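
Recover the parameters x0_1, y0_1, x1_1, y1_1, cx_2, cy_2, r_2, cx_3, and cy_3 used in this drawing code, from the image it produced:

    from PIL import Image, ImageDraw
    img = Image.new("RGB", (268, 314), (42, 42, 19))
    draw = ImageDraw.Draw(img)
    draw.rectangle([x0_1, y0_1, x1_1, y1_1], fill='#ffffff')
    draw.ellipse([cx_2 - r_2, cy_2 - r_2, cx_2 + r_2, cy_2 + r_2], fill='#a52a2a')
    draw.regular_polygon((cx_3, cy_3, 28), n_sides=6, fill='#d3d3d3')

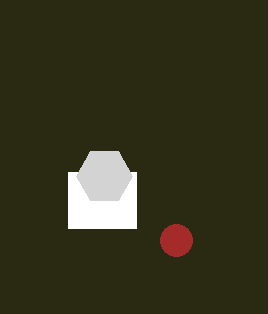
x0_1 = 68; y0_1 = 172; x1_1 = 136; y1_1 = 228; cx_2 = 176; cy_2 = 240; r_2 = 16; cx_3 = 104; cy_3 = 176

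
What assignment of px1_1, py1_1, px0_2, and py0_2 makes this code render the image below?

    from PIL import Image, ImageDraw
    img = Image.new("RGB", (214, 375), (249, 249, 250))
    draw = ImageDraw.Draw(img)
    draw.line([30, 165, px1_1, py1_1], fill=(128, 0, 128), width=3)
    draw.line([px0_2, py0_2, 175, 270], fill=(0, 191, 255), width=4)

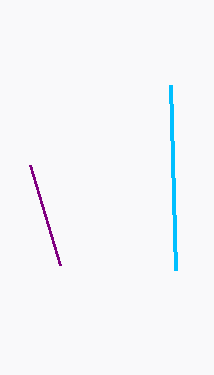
px1_1 = 60
py1_1 = 265
px0_2 = 170
py0_2 = 85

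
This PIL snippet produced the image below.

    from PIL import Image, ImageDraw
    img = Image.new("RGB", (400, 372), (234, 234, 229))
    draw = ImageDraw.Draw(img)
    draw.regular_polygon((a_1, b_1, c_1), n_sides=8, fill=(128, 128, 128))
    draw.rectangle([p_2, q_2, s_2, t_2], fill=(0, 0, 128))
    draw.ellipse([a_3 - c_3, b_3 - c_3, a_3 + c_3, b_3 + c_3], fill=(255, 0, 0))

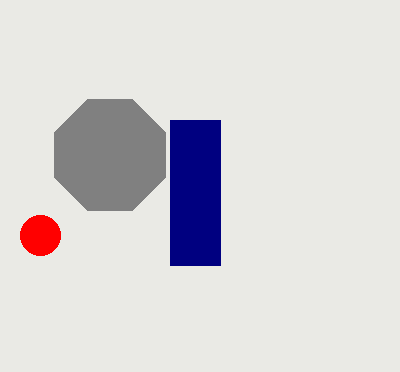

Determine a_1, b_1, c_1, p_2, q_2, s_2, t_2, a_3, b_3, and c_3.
a_1 = 110; b_1 = 155; c_1 = 60; p_2 = 170; q_2 = 120; s_2 = 220; t_2 = 265; a_3 = 40; b_3 = 235; c_3 = 20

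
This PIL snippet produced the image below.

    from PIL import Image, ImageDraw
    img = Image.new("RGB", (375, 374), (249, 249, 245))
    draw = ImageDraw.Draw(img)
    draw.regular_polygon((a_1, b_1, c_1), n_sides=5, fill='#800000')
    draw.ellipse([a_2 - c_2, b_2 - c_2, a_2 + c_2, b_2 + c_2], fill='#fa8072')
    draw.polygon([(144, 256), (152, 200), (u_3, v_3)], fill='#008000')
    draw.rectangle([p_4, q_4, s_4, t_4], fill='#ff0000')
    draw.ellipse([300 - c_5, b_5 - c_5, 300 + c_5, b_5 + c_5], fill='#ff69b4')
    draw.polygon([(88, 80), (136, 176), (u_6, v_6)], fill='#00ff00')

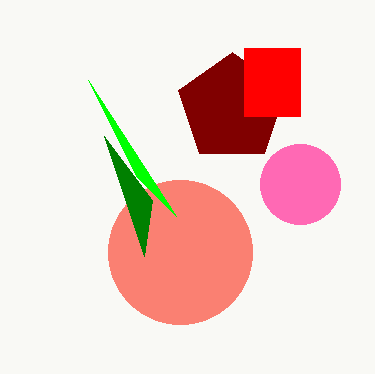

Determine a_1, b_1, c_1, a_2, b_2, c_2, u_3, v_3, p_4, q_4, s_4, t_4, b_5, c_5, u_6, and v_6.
a_1 = 232
b_1 = 108
c_1 = 56
a_2 = 180
b_2 = 252
c_2 = 72
u_3 = 104
v_3 = 136
p_4 = 244
q_4 = 48
s_4 = 300
t_4 = 116
b_5 = 184
c_5 = 40
u_6 = 176
v_6 = 216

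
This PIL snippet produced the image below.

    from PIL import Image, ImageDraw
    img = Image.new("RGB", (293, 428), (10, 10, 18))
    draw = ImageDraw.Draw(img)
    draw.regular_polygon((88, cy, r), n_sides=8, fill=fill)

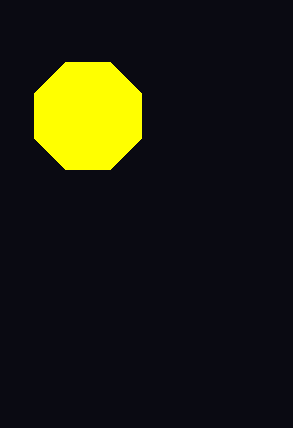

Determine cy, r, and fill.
cy = 116
r = 58
fill = 'yellow'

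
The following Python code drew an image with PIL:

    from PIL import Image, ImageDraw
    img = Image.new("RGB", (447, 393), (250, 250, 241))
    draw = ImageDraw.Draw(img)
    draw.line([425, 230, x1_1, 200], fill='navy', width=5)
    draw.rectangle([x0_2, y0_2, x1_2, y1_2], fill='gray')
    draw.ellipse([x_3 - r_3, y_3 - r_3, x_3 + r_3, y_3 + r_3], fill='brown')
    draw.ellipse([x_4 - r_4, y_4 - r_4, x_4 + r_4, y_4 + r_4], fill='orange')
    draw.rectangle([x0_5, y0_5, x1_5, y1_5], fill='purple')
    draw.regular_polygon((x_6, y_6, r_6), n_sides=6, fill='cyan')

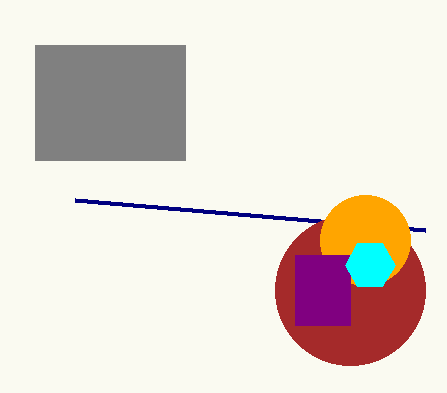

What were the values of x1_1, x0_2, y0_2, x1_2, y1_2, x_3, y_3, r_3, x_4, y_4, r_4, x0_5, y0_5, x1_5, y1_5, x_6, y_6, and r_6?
x1_1 = 75
x0_2 = 35
y0_2 = 45
x1_2 = 185
y1_2 = 160
x_3 = 350
y_3 = 290
r_3 = 75
x_4 = 365
y_4 = 240
r_4 = 45
x0_5 = 295
y0_5 = 255
x1_5 = 350
y1_5 = 325
x_6 = 370
y_6 = 265
r_6 = 25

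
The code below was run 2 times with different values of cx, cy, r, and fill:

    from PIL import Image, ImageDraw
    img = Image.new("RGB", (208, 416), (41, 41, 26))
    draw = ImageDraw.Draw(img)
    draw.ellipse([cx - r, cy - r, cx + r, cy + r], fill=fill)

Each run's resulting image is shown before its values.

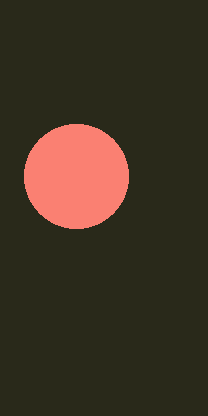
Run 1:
cx = 76, cy = 176, r = 52, fill = 'salmon'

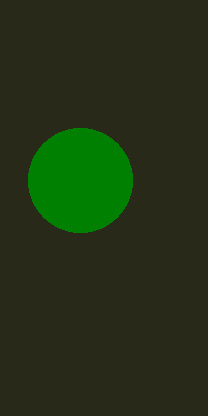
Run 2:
cx = 80
cy = 180
r = 52
fill = 'green'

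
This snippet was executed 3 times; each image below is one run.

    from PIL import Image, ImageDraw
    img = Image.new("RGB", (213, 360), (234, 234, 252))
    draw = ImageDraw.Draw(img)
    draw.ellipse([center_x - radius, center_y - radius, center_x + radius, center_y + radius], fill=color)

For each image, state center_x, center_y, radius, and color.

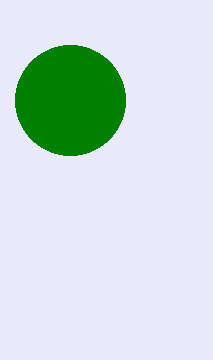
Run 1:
center_x = 70
center_y = 100
radius = 55
color = 'green'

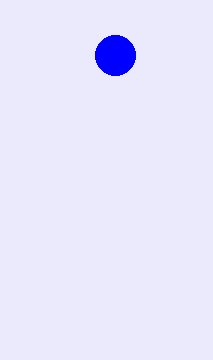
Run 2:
center_x = 115; center_y = 55; radius = 20; color = 'blue'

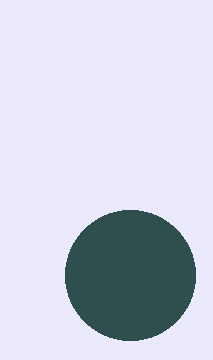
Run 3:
center_x = 130
center_y = 275
radius = 65
color = 'darkslategray'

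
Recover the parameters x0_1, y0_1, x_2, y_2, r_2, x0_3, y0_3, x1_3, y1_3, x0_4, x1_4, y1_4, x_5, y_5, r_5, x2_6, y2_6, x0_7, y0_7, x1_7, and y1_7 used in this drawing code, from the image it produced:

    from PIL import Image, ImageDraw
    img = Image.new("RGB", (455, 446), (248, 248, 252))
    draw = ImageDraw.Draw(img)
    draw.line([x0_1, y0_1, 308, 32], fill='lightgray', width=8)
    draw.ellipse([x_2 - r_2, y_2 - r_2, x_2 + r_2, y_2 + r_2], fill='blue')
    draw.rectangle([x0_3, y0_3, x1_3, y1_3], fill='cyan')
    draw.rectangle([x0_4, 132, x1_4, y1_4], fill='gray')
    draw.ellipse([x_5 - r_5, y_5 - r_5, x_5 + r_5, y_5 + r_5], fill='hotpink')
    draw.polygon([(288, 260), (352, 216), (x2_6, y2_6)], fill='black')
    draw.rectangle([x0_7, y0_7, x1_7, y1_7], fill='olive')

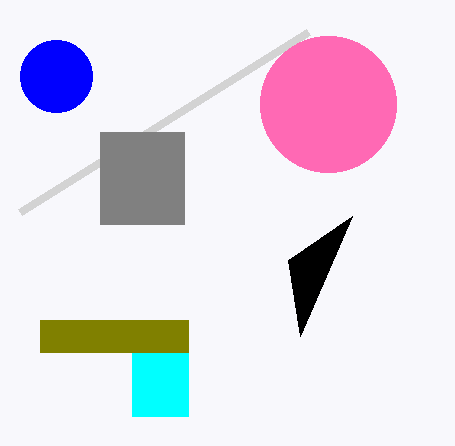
x0_1 = 20; y0_1 = 212; x_2 = 56; y_2 = 76; r_2 = 36; x0_3 = 132; y0_3 = 320; x1_3 = 188; y1_3 = 416; x0_4 = 100; x1_4 = 184; y1_4 = 224; x_5 = 328; y_5 = 104; r_5 = 68; x2_6 = 300; y2_6 = 336; x0_7 = 40; y0_7 = 320; x1_7 = 188; y1_7 = 352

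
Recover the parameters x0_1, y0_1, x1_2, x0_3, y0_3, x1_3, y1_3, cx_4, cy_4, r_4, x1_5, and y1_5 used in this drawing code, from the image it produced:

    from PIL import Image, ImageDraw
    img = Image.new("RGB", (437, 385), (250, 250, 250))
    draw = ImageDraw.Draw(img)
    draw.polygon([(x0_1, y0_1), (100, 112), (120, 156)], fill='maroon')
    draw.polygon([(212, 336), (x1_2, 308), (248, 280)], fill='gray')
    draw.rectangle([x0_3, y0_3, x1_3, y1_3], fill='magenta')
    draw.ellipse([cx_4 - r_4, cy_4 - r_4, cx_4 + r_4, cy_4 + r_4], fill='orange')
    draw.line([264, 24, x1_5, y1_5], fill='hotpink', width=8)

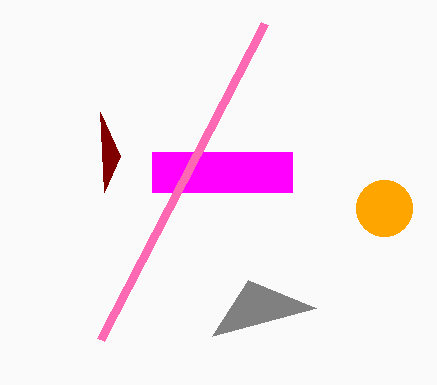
x0_1 = 104, y0_1 = 192, x1_2 = 316, x0_3 = 152, y0_3 = 152, x1_3 = 292, y1_3 = 192, cx_4 = 384, cy_4 = 208, r_4 = 28, x1_5 = 100, y1_5 = 340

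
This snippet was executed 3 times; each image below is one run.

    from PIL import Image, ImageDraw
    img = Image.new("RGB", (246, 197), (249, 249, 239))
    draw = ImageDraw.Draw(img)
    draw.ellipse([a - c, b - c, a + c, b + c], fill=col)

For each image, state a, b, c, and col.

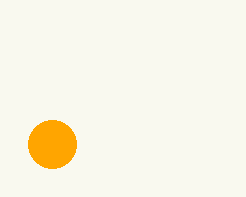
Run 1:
a = 52; b = 144; c = 24; col = 'orange'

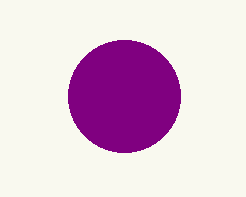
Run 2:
a = 124; b = 96; c = 56; col = 'purple'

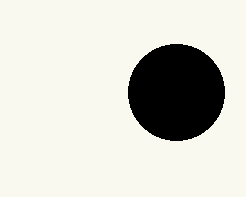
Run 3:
a = 176; b = 92; c = 48; col = 'black'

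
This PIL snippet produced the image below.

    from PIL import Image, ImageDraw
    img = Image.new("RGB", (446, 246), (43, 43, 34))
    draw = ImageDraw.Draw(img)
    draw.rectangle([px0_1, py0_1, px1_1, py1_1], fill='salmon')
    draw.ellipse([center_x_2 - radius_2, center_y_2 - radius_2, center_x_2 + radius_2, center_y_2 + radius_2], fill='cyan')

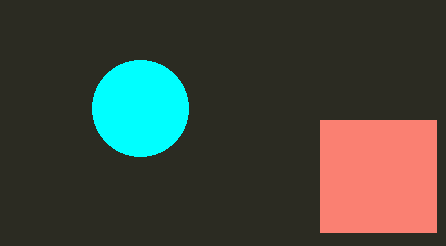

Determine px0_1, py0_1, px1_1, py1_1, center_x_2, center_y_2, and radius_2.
px0_1 = 320; py0_1 = 120; px1_1 = 436; py1_1 = 232; center_x_2 = 140; center_y_2 = 108; radius_2 = 48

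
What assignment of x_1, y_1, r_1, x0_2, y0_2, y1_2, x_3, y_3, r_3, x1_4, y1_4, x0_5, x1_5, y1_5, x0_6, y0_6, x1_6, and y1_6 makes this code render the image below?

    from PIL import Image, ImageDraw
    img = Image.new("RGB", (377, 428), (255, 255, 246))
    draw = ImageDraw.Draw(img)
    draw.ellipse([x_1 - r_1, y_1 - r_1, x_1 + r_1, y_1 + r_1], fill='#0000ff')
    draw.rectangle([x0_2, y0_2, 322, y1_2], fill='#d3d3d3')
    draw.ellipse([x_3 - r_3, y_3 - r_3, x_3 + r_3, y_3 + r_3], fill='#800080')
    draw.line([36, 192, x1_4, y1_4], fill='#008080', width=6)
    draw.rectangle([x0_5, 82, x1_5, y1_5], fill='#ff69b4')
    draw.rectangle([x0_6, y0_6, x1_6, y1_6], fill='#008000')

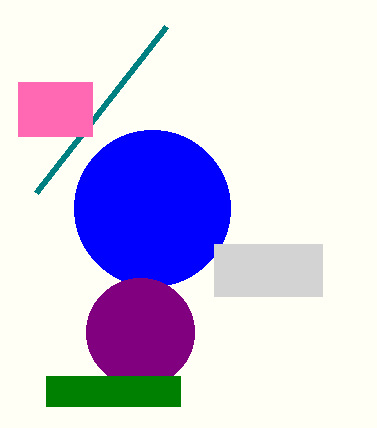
x_1 = 152
y_1 = 208
r_1 = 78
x0_2 = 214
y0_2 = 244
y1_2 = 296
x_3 = 140
y_3 = 332
r_3 = 54
x1_4 = 166
y1_4 = 26
x0_5 = 18
x1_5 = 92
y1_5 = 136
x0_6 = 46
y0_6 = 376
x1_6 = 180
y1_6 = 406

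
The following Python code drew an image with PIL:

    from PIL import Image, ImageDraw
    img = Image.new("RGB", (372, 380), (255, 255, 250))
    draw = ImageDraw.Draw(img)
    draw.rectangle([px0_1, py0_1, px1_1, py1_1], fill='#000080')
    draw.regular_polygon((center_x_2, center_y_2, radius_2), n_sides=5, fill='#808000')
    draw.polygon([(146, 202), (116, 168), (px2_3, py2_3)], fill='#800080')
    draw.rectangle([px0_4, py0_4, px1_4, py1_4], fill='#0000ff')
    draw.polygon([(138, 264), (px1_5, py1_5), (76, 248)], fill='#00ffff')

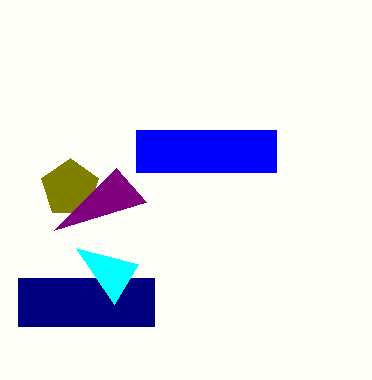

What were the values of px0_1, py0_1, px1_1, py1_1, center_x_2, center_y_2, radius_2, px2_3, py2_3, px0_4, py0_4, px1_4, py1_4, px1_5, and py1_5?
px0_1 = 18
py0_1 = 278
px1_1 = 154
py1_1 = 326
center_x_2 = 70
center_y_2 = 188
radius_2 = 30
px2_3 = 54
py2_3 = 230
px0_4 = 136
py0_4 = 130
px1_4 = 276
py1_4 = 172
px1_5 = 114
py1_5 = 304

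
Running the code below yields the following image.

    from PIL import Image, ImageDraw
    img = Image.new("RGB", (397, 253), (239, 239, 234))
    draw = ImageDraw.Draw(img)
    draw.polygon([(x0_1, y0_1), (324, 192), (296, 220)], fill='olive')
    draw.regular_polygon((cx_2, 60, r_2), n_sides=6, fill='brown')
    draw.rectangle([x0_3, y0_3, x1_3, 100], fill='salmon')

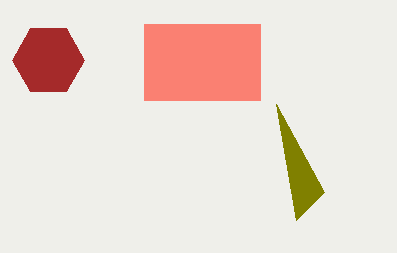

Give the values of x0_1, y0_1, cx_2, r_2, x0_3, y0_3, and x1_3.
x0_1 = 276, y0_1 = 104, cx_2 = 48, r_2 = 36, x0_3 = 144, y0_3 = 24, x1_3 = 260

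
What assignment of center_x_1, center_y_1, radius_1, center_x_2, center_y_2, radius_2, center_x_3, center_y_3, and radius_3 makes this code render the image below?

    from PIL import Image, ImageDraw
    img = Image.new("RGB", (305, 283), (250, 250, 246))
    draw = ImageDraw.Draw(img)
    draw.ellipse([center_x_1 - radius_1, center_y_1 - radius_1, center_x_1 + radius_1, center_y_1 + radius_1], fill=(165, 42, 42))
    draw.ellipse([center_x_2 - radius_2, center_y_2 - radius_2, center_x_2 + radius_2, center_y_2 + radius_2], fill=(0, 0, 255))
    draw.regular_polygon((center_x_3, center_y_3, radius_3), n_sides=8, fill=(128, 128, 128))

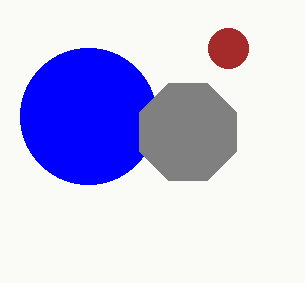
center_x_1 = 228; center_y_1 = 48; radius_1 = 20; center_x_2 = 88; center_y_2 = 116; radius_2 = 68; center_x_3 = 188; center_y_3 = 132; radius_3 = 52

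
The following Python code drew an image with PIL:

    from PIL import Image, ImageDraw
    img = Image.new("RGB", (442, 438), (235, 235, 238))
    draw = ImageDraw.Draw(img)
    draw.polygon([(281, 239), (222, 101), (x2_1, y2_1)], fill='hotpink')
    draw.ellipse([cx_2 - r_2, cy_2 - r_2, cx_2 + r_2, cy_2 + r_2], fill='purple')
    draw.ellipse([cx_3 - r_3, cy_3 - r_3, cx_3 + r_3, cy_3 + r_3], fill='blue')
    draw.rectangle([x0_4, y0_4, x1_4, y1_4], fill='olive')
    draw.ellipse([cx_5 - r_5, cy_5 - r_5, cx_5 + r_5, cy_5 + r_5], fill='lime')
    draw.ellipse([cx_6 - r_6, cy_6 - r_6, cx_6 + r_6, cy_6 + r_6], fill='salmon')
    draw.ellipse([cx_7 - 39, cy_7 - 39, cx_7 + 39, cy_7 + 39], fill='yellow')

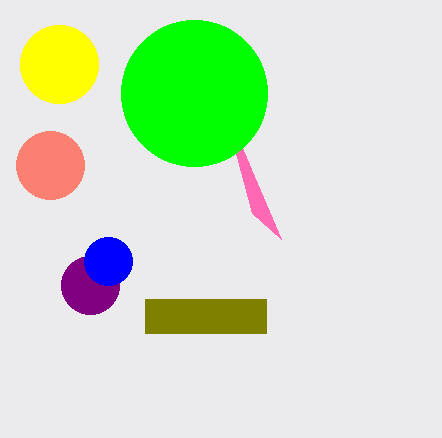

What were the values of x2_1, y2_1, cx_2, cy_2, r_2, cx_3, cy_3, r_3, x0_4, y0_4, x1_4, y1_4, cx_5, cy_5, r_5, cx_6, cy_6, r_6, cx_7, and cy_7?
x2_1 = 252; y2_1 = 213; cx_2 = 90; cy_2 = 285; r_2 = 29; cx_3 = 108; cy_3 = 261; r_3 = 24; x0_4 = 145; y0_4 = 299; x1_4 = 266; y1_4 = 333; cx_5 = 194; cy_5 = 93; r_5 = 73; cx_6 = 50; cy_6 = 165; r_6 = 34; cx_7 = 59; cy_7 = 64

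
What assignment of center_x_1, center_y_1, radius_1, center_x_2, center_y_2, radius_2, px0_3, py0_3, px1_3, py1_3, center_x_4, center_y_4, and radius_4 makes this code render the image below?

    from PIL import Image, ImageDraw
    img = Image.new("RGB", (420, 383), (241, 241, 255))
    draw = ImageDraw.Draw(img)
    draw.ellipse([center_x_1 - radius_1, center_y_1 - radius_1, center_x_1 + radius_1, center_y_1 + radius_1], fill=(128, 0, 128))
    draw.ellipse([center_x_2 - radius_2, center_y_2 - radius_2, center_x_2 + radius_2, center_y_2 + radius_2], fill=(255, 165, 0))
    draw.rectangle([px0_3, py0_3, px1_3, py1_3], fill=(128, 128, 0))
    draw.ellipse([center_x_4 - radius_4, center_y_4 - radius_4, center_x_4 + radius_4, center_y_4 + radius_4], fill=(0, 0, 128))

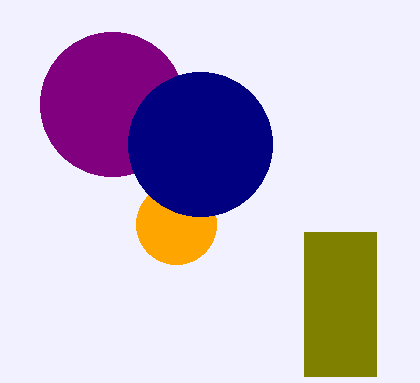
center_x_1 = 112, center_y_1 = 104, radius_1 = 72, center_x_2 = 176, center_y_2 = 224, radius_2 = 40, px0_3 = 304, py0_3 = 232, px1_3 = 376, py1_3 = 376, center_x_4 = 200, center_y_4 = 144, radius_4 = 72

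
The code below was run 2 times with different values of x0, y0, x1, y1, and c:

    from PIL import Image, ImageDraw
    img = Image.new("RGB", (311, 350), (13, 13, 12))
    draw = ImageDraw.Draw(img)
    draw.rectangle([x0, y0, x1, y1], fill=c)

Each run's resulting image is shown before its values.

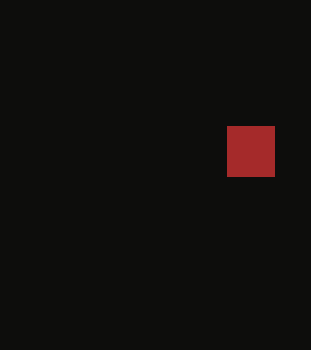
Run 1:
x0 = 227; y0 = 126; x1 = 274; y1 = 176; c = 'brown'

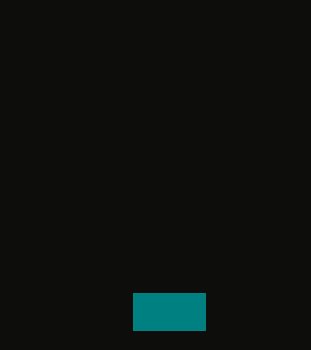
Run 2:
x0 = 133; y0 = 293; x1 = 205; y1 = 330; c = 'teal'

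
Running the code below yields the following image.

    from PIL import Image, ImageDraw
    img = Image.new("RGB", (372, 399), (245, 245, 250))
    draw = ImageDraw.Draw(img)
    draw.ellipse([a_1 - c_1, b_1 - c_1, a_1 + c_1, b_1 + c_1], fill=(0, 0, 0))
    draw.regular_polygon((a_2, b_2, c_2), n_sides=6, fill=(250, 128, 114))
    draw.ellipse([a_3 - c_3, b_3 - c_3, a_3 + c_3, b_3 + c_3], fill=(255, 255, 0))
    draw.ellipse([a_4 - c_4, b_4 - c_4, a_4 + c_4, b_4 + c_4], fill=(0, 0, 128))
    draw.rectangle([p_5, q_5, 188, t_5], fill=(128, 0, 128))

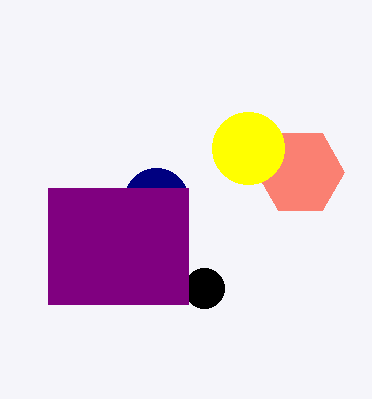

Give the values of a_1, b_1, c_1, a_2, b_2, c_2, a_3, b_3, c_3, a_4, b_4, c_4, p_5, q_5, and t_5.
a_1 = 204; b_1 = 288; c_1 = 20; a_2 = 300; b_2 = 172; c_2 = 44; a_3 = 248; b_3 = 148; c_3 = 36; a_4 = 156; b_4 = 200; c_4 = 32; p_5 = 48; q_5 = 188; t_5 = 304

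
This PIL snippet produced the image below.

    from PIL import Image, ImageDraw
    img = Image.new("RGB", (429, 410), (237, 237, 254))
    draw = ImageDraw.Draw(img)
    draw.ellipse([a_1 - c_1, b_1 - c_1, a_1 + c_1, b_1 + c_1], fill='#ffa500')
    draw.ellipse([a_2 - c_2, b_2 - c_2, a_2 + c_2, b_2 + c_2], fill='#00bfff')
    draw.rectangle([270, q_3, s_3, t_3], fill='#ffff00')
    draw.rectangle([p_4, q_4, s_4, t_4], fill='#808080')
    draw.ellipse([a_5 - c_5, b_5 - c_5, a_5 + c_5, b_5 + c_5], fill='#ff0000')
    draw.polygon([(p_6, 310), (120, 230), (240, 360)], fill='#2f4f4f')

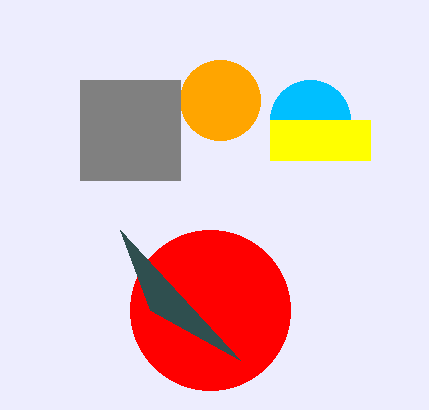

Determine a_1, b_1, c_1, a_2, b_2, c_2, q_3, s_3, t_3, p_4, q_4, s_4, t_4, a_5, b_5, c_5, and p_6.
a_1 = 220, b_1 = 100, c_1 = 40, a_2 = 310, b_2 = 120, c_2 = 40, q_3 = 120, s_3 = 370, t_3 = 160, p_4 = 80, q_4 = 80, s_4 = 180, t_4 = 180, a_5 = 210, b_5 = 310, c_5 = 80, p_6 = 150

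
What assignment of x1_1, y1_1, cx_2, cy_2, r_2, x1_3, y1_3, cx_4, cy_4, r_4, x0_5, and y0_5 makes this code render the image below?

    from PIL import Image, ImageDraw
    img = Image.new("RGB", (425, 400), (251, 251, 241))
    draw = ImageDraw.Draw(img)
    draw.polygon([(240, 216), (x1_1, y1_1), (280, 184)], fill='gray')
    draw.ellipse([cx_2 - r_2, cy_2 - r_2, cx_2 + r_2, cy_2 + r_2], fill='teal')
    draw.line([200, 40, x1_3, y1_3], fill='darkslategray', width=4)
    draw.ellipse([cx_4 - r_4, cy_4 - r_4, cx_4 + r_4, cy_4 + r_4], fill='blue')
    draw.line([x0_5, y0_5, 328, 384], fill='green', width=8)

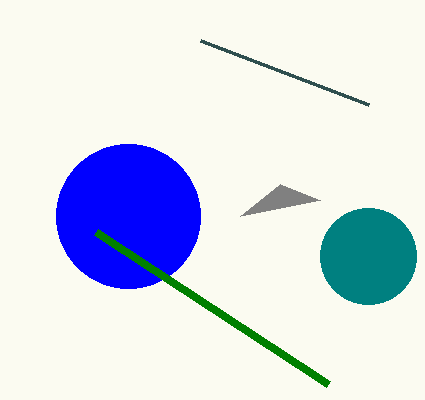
x1_1 = 320
y1_1 = 200
cx_2 = 368
cy_2 = 256
r_2 = 48
x1_3 = 368
y1_3 = 104
cx_4 = 128
cy_4 = 216
r_4 = 72
x0_5 = 96
y0_5 = 232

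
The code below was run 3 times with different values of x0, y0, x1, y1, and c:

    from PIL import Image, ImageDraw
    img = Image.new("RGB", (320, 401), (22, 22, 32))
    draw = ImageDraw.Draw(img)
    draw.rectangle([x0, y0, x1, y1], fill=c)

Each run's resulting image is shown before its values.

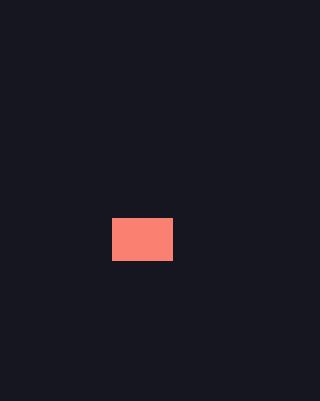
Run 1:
x0 = 112; y0 = 218; x1 = 172; y1 = 260; c = 'salmon'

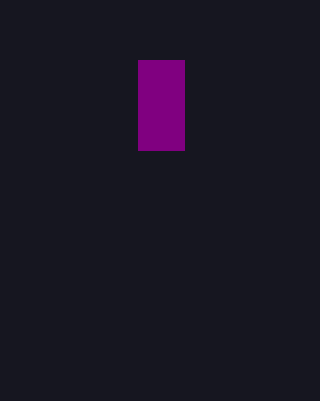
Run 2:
x0 = 138; y0 = 60; x1 = 184; y1 = 150; c = 'purple'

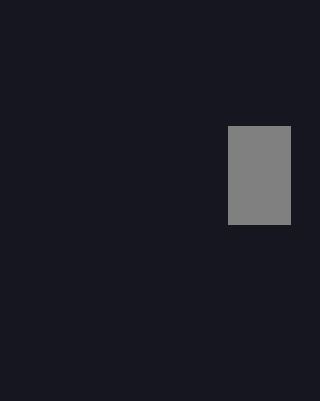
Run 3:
x0 = 228; y0 = 126; x1 = 290; y1 = 224; c = 'gray'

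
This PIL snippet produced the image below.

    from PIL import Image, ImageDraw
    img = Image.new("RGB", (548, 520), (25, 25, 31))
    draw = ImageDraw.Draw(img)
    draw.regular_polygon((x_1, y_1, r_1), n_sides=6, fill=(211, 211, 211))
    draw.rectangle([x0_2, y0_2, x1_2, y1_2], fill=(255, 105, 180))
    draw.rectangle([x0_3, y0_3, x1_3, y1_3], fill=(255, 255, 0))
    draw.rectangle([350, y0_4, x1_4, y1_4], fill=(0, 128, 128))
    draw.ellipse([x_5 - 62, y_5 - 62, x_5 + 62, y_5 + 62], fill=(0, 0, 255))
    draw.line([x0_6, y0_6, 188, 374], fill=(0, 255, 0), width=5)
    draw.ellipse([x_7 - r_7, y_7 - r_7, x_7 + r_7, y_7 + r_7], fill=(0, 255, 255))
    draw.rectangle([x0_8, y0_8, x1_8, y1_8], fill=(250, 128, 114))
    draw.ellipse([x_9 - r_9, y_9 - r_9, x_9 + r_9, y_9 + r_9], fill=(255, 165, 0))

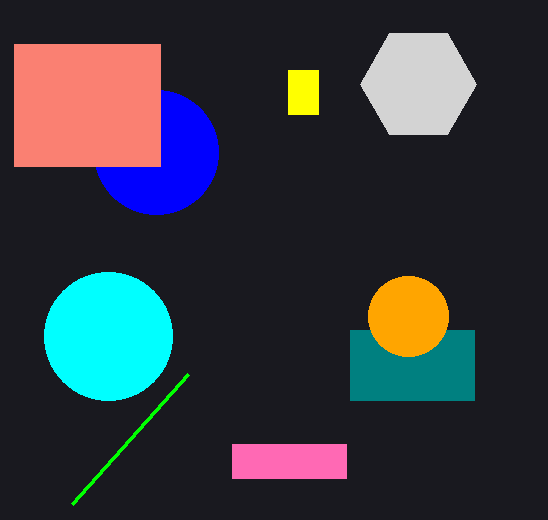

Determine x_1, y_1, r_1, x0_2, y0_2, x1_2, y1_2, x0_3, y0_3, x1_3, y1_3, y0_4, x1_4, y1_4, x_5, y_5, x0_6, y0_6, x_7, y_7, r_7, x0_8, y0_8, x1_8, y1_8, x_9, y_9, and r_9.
x_1 = 418, y_1 = 84, r_1 = 58, x0_2 = 232, y0_2 = 444, x1_2 = 346, y1_2 = 478, x0_3 = 288, y0_3 = 70, x1_3 = 318, y1_3 = 114, y0_4 = 330, x1_4 = 474, y1_4 = 400, x_5 = 156, y_5 = 152, x0_6 = 72, y0_6 = 504, x_7 = 108, y_7 = 336, r_7 = 64, x0_8 = 14, y0_8 = 44, x1_8 = 160, y1_8 = 166, x_9 = 408, y_9 = 316, r_9 = 40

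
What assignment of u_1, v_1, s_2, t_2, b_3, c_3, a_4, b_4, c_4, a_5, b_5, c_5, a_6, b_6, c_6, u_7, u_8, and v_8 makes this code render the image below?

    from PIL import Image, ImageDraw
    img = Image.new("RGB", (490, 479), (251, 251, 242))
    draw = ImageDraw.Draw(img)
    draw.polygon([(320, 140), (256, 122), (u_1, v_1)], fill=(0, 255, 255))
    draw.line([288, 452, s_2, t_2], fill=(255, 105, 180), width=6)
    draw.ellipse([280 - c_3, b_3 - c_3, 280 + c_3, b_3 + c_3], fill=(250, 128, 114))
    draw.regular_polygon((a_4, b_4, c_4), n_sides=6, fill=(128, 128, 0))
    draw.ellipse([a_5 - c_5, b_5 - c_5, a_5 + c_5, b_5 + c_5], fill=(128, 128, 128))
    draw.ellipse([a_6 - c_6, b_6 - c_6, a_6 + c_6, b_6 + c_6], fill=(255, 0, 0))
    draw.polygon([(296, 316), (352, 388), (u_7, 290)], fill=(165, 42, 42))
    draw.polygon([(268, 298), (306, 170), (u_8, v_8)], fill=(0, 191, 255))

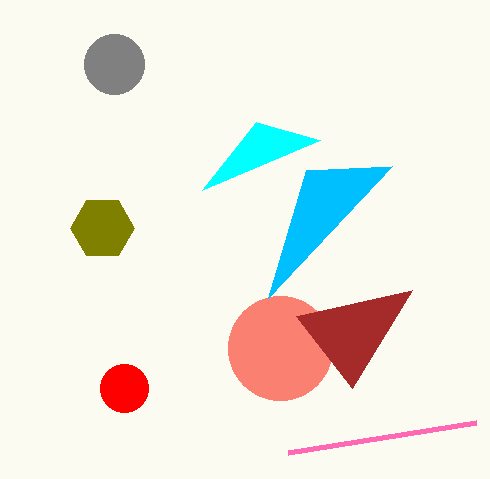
u_1 = 202; v_1 = 190; s_2 = 476; t_2 = 422; b_3 = 348; c_3 = 52; a_4 = 102; b_4 = 228; c_4 = 32; a_5 = 114; b_5 = 64; c_5 = 30; a_6 = 124; b_6 = 388; c_6 = 24; u_7 = 412; u_8 = 392; v_8 = 166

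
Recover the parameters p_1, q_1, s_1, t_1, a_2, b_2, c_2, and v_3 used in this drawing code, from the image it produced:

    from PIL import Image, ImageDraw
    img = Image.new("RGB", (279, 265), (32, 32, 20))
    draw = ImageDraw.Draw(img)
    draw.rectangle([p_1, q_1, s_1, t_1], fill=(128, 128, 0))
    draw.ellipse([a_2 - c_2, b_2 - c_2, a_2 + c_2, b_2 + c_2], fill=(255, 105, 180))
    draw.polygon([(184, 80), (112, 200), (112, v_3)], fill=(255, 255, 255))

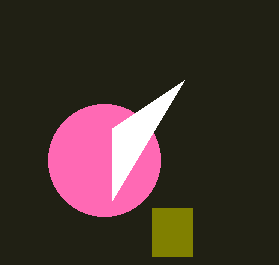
p_1 = 152
q_1 = 208
s_1 = 192
t_1 = 256
a_2 = 104
b_2 = 160
c_2 = 56
v_3 = 128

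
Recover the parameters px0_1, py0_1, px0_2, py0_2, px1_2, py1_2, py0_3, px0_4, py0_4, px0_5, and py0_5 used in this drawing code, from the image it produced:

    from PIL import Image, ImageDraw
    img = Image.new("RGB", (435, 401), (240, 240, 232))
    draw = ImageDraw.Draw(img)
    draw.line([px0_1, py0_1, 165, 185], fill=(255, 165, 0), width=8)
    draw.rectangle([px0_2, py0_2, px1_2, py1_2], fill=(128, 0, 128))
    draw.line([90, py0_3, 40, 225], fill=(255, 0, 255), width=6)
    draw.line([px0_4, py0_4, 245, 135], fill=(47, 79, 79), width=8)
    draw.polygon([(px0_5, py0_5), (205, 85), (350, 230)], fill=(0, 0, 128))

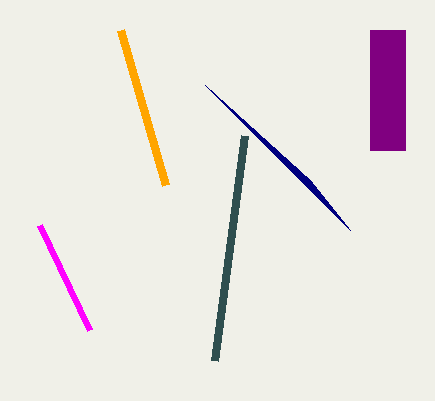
px0_1 = 120
py0_1 = 30
px0_2 = 370
py0_2 = 30
px1_2 = 405
py1_2 = 150
py0_3 = 330
px0_4 = 215
py0_4 = 360
px0_5 = 310
py0_5 = 180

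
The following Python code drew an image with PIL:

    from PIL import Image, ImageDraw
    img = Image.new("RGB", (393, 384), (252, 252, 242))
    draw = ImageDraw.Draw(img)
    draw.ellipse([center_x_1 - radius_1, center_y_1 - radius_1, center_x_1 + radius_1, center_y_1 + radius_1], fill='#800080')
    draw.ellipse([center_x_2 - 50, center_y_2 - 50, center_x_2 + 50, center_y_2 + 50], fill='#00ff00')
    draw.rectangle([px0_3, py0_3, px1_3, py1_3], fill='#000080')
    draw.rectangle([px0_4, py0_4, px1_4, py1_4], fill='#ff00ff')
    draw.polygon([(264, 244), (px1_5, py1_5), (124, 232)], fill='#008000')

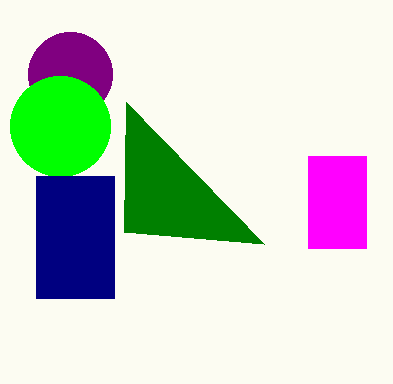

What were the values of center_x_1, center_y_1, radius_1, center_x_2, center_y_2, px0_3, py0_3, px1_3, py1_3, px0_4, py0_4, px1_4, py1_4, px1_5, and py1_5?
center_x_1 = 70
center_y_1 = 74
radius_1 = 42
center_x_2 = 60
center_y_2 = 126
px0_3 = 36
py0_3 = 176
px1_3 = 114
py1_3 = 298
px0_4 = 308
py0_4 = 156
px1_4 = 366
py1_4 = 248
px1_5 = 126
py1_5 = 102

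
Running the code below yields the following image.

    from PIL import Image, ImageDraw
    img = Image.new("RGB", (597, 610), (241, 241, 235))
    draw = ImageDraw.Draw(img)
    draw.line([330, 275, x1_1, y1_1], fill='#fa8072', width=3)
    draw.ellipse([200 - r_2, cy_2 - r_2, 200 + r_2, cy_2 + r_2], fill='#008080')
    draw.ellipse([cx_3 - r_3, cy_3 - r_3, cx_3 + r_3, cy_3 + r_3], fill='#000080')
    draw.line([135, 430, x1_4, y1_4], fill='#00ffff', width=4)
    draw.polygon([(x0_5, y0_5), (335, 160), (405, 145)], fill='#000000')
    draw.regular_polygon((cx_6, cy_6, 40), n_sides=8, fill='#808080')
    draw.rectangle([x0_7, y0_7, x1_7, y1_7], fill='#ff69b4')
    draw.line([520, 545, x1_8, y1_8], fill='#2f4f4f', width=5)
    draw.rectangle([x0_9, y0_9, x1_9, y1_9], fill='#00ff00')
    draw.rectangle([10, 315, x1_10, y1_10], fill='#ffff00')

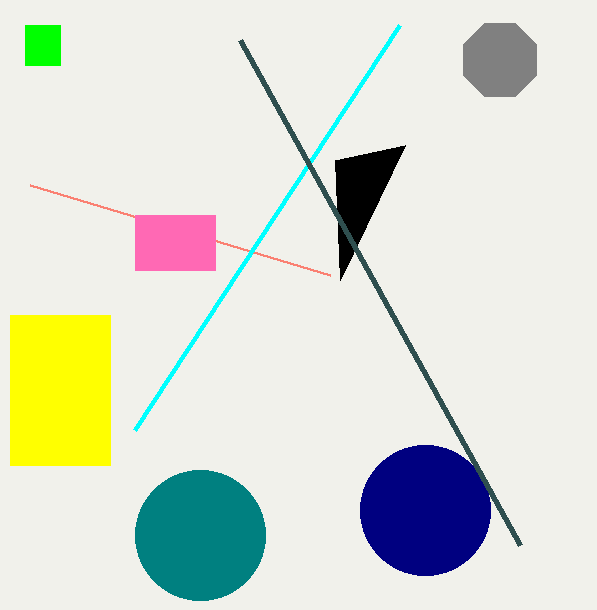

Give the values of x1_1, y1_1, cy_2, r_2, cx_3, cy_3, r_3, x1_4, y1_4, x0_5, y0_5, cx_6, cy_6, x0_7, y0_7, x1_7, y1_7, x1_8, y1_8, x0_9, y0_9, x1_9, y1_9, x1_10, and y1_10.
x1_1 = 30, y1_1 = 185, cy_2 = 535, r_2 = 65, cx_3 = 425, cy_3 = 510, r_3 = 65, x1_4 = 400, y1_4 = 25, x0_5 = 340, y0_5 = 280, cx_6 = 500, cy_6 = 60, x0_7 = 135, y0_7 = 215, x1_7 = 215, y1_7 = 270, x1_8 = 240, y1_8 = 40, x0_9 = 25, y0_9 = 25, x1_9 = 60, y1_9 = 65, x1_10 = 110, y1_10 = 465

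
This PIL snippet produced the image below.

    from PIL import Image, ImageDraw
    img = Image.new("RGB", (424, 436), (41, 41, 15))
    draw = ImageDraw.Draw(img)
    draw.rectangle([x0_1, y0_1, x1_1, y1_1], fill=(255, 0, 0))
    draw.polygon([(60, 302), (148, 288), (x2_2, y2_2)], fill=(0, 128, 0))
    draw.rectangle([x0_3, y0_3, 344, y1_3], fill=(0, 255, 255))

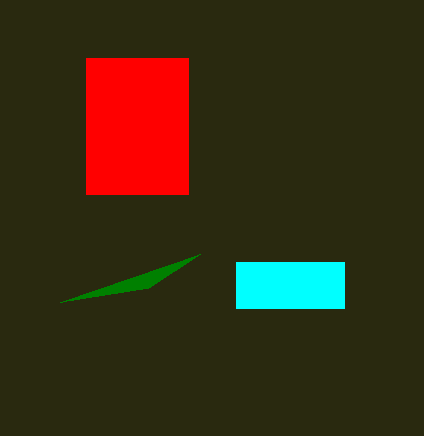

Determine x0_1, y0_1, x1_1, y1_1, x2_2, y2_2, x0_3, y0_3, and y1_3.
x0_1 = 86; y0_1 = 58; x1_1 = 188; y1_1 = 194; x2_2 = 200; y2_2 = 254; x0_3 = 236; y0_3 = 262; y1_3 = 308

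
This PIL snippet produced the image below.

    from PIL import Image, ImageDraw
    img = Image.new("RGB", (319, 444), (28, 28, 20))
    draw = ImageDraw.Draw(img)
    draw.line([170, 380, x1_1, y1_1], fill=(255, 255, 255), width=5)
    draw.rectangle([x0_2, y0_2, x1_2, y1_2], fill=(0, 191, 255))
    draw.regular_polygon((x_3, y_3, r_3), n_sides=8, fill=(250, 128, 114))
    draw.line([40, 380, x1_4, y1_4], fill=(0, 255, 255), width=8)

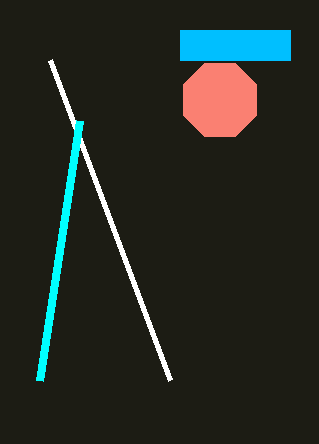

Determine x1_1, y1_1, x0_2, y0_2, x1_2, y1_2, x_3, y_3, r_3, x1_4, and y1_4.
x1_1 = 50, y1_1 = 60, x0_2 = 180, y0_2 = 30, x1_2 = 290, y1_2 = 60, x_3 = 220, y_3 = 100, r_3 = 40, x1_4 = 80, y1_4 = 120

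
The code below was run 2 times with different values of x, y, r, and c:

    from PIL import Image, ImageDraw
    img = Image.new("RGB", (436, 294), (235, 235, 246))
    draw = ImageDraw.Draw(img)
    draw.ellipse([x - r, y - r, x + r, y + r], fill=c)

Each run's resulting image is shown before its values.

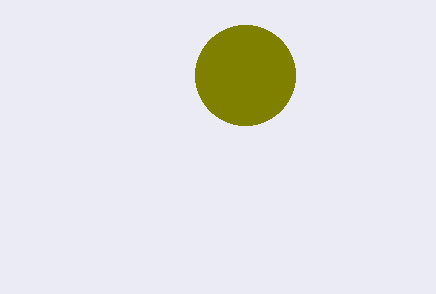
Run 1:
x = 245, y = 75, r = 50, c = 'olive'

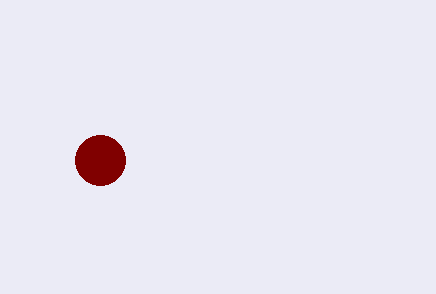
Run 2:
x = 100
y = 160
r = 25
c = 'maroon'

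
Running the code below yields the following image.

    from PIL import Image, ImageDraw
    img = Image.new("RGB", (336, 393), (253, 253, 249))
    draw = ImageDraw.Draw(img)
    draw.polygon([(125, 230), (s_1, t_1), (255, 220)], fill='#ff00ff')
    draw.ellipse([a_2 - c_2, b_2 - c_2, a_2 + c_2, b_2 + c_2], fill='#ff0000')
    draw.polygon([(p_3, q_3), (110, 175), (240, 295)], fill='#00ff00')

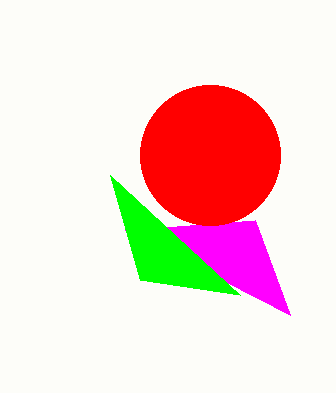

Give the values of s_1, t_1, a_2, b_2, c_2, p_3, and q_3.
s_1 = 290; t_1 = 315; a_2 = 210; b_2 = 155; c_2 = 70; p_3 = 140; q_3 = 280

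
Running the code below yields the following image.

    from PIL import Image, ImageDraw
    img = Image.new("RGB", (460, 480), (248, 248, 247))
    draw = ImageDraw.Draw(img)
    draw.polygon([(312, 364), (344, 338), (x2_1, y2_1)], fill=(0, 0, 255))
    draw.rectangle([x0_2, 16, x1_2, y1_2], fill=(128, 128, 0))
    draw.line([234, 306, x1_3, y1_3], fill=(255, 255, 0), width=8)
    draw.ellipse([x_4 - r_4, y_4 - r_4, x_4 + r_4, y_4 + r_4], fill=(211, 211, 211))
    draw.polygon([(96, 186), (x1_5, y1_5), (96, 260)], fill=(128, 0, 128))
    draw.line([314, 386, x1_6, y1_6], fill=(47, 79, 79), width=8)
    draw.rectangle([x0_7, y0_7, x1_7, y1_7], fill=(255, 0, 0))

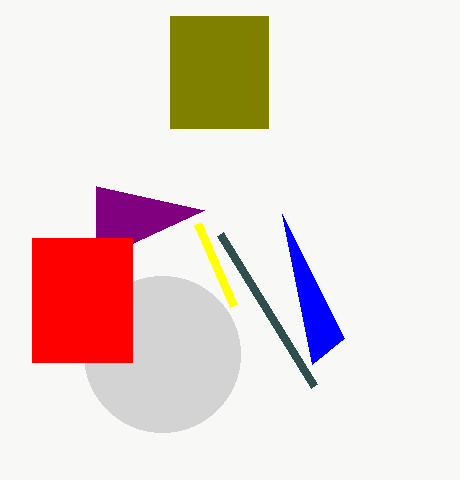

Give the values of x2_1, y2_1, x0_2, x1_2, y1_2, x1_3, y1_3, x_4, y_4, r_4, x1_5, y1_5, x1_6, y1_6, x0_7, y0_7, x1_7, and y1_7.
x2_1 = 282; y2_1 = 214; x0_2 = 170; x1_2 = 268; y1_2 = 128; x1_3 = 198; y1_3 = 224; x_4 = 162; y_4 = 354; r_4 = 78; x1_5 = 204; y1_5 = 210; x1_6 = 220; y1_6 = 234; x0_7 = 32; y0_7 = 238; x1_7 = 132; y1_7 = 362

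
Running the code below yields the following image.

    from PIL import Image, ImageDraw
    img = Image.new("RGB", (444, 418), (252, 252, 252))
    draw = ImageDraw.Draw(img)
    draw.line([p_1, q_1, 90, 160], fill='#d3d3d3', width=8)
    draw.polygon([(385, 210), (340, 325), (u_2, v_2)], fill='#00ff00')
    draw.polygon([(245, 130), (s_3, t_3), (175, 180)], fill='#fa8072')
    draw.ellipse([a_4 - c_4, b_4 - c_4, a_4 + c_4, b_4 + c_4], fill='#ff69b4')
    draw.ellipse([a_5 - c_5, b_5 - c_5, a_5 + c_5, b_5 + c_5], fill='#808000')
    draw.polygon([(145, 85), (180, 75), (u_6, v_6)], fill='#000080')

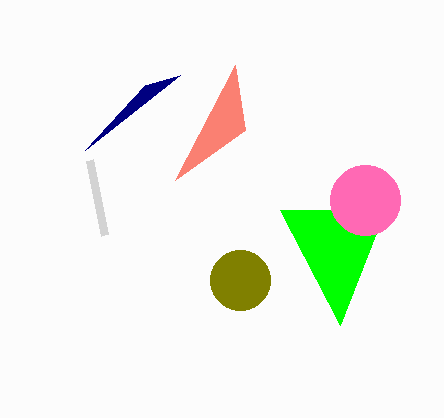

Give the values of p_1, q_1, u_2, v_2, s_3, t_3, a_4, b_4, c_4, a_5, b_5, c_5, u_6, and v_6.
p_1 = 105, q_1 = 235, u_2 = 280, v_2 = 210, s_3 = 235, t_3 = 65, a_4 = 365, b_4 = 200, c_4 = 35, a_5 = 240, b_5 = 280, c_5 = 30, u_6 = 85, v_6 = 150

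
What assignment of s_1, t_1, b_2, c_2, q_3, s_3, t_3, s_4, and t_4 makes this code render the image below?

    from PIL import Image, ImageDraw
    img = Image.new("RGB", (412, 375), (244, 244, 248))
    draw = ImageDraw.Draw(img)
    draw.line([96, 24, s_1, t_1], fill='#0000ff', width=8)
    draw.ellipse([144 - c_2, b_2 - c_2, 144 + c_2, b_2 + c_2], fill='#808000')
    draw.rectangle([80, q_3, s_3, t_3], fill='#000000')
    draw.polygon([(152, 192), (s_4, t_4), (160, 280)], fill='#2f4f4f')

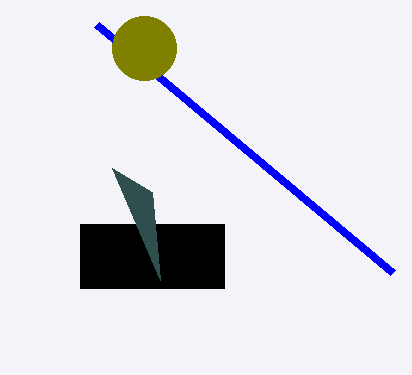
s_1 = 392
t_1 = 272
b_2 = 48
c_2 = 32
q_3 = 224
s_3 = 224
t_3 = 288
s_4 = 112
t_4 = 168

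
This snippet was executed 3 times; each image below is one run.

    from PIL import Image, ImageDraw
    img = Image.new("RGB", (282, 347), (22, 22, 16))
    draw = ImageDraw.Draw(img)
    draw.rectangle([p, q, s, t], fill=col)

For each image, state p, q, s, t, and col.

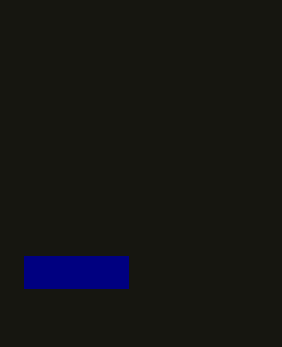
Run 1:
p = 24
q = 256
s = 128
t = 288
col = 'navy'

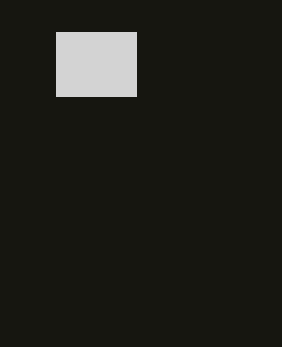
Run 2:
p = 56, q = 32, s = 136, t = 96, col = 'lightgray'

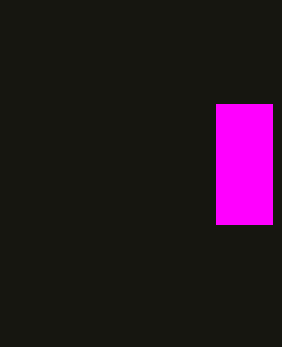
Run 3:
p = 216, q = 104, s = 272, t = 224, col = 'magenta'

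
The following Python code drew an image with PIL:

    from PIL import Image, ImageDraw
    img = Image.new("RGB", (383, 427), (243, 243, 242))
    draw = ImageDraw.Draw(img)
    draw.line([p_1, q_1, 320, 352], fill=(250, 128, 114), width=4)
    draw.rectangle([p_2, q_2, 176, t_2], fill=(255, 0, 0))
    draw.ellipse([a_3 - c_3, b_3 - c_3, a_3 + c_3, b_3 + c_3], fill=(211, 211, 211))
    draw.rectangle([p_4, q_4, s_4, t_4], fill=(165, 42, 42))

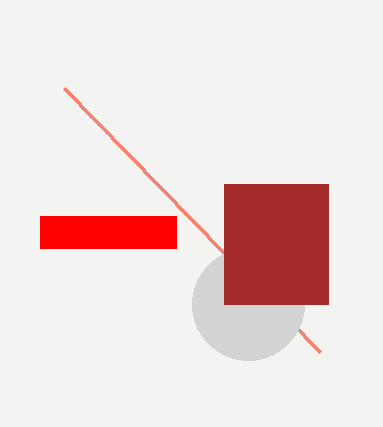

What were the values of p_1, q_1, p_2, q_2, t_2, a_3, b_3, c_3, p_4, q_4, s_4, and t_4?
p_1 = 64; q_1 = 88; p_2 = 40; q_2 = 216; t_2 = 248; a_3 = 248; b_3 = 304; c_3 = 56; p_4 = 224; q_4 = 184; s_4 = 328; t_4 = 304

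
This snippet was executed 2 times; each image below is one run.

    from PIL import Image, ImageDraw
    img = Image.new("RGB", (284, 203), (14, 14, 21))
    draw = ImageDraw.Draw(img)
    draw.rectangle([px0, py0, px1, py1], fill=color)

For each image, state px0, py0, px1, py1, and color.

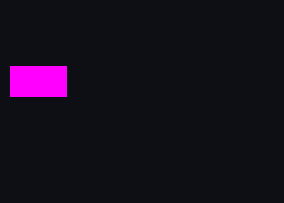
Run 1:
px0 = 10
py0 = 66
px1 = 66
py1 = 96
color = 'magenta'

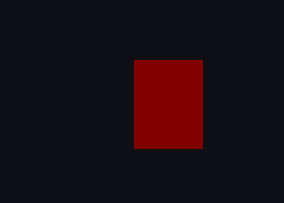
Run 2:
px0 = 134, py0 = 60, px1 = 202, py1 = 148, color = 'maroon'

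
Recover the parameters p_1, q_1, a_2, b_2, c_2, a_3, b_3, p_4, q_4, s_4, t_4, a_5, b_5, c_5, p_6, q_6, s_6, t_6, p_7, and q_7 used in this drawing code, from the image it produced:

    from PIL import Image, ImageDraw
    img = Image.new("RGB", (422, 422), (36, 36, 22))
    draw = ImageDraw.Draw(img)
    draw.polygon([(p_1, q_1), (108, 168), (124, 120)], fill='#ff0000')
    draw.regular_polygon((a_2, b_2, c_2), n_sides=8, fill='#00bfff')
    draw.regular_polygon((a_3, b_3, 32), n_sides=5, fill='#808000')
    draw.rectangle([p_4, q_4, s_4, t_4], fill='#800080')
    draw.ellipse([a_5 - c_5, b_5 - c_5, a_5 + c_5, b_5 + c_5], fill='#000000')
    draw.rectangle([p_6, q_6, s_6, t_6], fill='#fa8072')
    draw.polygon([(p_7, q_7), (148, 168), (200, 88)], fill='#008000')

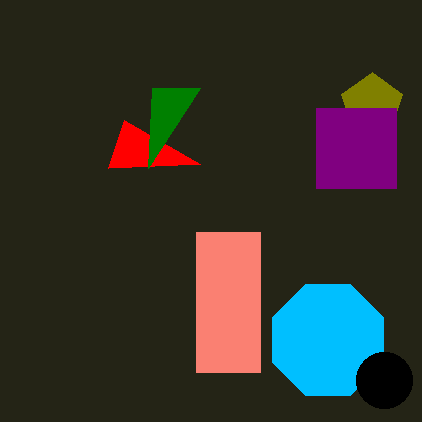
p_1 = 200, q_1 = 164, a_2 = 328, b_2 = 340, c_2 = 60, a_3 = 372, b_3 = 104, p_4 = 316, q_4 = 108, s_4 = 396, t_4 = 188, a_5 = 384, b_5 = 380, c_5 = 28, p_6 = 196, q_6 = 232, s_6 = 260, t_6 = 372, p_7 = 152, q_7 = 88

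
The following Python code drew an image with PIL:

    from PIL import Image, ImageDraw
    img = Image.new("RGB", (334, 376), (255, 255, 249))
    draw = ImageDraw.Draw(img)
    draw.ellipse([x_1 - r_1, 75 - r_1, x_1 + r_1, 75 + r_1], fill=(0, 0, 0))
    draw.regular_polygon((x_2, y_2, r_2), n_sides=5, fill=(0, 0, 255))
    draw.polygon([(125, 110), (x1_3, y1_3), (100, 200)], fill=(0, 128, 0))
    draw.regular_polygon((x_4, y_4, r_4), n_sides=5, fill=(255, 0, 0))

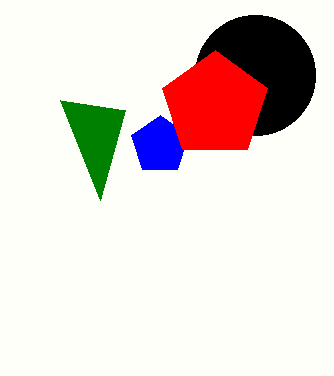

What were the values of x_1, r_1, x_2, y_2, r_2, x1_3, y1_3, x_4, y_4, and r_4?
x_1 = 255
r_1 = 60
x_2 = 160
y_2 = 145
r_2 = 30
x1_3 = 60
y1_3 = 100
x_4 = 215
y_4 = 105
r_4 = 55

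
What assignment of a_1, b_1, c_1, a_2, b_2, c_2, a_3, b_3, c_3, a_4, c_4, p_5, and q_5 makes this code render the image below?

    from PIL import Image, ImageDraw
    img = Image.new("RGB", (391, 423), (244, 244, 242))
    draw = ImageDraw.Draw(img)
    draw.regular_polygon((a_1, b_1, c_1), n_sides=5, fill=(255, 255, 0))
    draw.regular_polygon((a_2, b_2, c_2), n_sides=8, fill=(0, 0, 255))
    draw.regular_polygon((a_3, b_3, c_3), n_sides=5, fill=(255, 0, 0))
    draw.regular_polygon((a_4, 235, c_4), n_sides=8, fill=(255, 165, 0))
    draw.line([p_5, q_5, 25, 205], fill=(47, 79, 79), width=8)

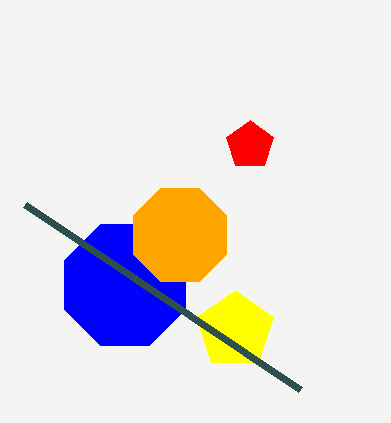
a_1 = 235
b_1 = 330
c_1 = 40
a_2 = 125
b_2 = 285
c_2 = 65
a_3 = 250
b_3 = 145
c_3 = 25
a_4 = 180
c_4 = 50
p_5 = 300
q_5 = 390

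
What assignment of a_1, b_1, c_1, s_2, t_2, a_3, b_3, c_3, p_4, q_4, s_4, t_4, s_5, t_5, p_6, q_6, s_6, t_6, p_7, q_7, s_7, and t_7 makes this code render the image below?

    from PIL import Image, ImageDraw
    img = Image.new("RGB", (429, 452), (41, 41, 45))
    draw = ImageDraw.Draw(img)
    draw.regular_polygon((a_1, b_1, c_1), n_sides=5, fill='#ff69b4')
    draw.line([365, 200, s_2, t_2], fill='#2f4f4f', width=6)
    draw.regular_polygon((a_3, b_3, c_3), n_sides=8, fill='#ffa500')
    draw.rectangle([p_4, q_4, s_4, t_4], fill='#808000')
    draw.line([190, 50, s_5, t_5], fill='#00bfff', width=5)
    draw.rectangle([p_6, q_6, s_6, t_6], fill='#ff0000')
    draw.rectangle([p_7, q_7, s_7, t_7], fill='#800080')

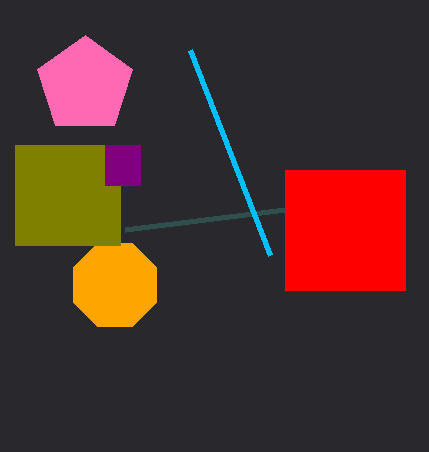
a_1 = 85
b_1 = 85
c_1 = 50
s_2 = 125
t_2 = 230
a_3 = 115
b_3 = 285
c_3 = 45
p_4 = 15
q_4 = 145
s_4 = 120
t_4 = 245
s_5 = 270
t_5 = 255
p_6 = 285
q_6 = 170
s_6 = 405
t_6 = 290
p_7 = 105
q_7 = 145
s_7 = 140
t_7 = 185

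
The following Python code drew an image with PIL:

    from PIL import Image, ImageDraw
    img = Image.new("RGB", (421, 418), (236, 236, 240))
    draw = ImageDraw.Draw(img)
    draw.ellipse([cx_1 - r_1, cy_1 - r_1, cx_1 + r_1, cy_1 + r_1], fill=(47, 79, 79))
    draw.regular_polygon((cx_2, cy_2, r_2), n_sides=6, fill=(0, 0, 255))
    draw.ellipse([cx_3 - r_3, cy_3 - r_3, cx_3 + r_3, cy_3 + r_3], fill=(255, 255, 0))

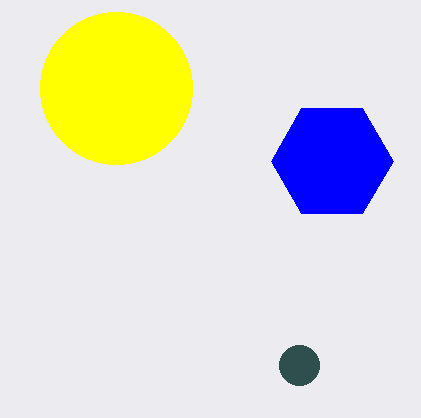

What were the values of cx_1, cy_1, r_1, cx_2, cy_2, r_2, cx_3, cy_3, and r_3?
cx_1 = 299
cy_1 = 365
r_1 = 20
cx_2 = 332
cy_2 = 161
r_2 = 61
cx_3 = 116
cy_3 = 88
r_3 = 76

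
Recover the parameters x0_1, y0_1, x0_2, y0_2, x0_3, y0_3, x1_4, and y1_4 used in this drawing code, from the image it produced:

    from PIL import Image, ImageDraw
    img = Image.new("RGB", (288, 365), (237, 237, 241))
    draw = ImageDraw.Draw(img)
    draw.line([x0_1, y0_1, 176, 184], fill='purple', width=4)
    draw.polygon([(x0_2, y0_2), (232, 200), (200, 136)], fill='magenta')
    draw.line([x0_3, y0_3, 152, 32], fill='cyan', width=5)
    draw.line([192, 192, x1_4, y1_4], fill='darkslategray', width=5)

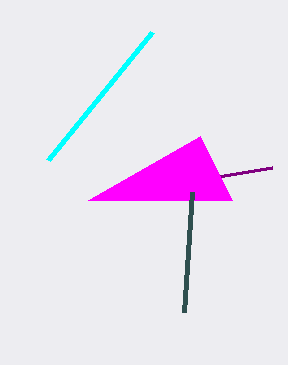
x0_1 = 272
y0_1 = 168
x0_2 = 88
y0_2 = 200
x0_3 = 48
y0_3 = 160
x1_4 = 184
y1_4 = 312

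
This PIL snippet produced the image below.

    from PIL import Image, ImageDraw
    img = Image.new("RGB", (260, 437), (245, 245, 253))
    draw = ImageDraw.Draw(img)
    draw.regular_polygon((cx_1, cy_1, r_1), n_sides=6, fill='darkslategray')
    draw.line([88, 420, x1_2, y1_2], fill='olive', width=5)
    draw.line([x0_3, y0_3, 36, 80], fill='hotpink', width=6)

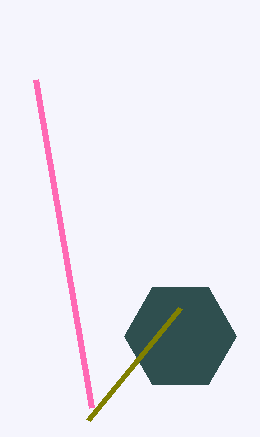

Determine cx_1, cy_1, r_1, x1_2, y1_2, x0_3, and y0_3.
cx_1 = 180, cy_1 = 336, r_1 = 56, x1_2 = 180, y1_2 = 308, x0_3 = 92, y0_3 = 408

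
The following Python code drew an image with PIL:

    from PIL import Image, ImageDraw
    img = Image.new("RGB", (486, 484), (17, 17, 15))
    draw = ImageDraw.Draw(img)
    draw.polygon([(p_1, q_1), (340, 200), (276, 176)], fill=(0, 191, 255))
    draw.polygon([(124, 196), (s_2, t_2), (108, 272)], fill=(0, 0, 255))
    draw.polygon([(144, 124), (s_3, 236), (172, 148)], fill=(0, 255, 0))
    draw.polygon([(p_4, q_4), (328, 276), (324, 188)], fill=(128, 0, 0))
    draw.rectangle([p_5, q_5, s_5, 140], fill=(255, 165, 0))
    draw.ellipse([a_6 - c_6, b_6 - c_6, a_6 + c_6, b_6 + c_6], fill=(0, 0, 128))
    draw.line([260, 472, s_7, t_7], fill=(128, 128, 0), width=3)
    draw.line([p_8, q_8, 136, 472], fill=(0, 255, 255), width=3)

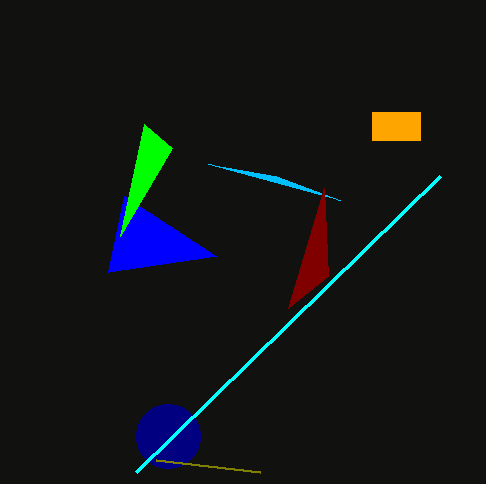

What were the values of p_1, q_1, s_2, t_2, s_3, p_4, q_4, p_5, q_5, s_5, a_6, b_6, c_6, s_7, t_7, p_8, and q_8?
p_1 = 208, q_1 = 164, s_2 = 216, t_2 = 256, s_3 = 120, p_4 = 288, q_4 = 308, p_5 = 372, q_5 = 112, s_5 = 420, a_6 = 168, b_6 = 436, c_6 = 32, s_7 = 156, t_7 = 460, p_8 = 440, q_8 = 176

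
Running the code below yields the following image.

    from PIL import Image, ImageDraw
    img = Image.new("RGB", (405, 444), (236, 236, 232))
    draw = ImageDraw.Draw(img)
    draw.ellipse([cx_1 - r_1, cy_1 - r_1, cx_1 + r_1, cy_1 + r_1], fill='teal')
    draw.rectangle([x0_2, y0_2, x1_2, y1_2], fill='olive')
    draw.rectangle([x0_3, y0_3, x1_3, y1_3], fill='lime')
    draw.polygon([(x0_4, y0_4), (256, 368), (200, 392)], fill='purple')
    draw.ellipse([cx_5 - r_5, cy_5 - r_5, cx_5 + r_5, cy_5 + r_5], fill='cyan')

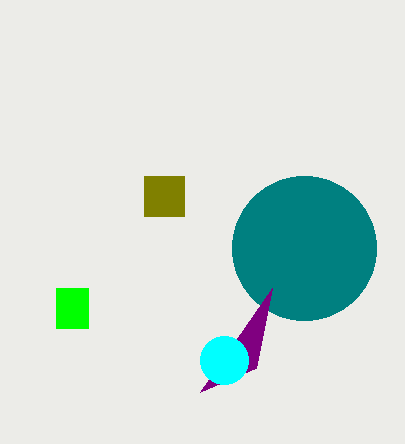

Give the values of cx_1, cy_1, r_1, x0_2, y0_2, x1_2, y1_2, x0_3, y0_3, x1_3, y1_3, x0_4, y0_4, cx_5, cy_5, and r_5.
cx_1 = 304
cy_1 = 248
r_1 = 72
x0_2 = 144
y0_2 = 176
x1_2 = 184
y1_2 = 216
x0_3 = 56
y0_3 = 288
x1_3 = 88
y1_3 = 328
x0_4 = 272
y0_4 = 288
cx_5 = 224
cy_5 = 360
r_5 = 24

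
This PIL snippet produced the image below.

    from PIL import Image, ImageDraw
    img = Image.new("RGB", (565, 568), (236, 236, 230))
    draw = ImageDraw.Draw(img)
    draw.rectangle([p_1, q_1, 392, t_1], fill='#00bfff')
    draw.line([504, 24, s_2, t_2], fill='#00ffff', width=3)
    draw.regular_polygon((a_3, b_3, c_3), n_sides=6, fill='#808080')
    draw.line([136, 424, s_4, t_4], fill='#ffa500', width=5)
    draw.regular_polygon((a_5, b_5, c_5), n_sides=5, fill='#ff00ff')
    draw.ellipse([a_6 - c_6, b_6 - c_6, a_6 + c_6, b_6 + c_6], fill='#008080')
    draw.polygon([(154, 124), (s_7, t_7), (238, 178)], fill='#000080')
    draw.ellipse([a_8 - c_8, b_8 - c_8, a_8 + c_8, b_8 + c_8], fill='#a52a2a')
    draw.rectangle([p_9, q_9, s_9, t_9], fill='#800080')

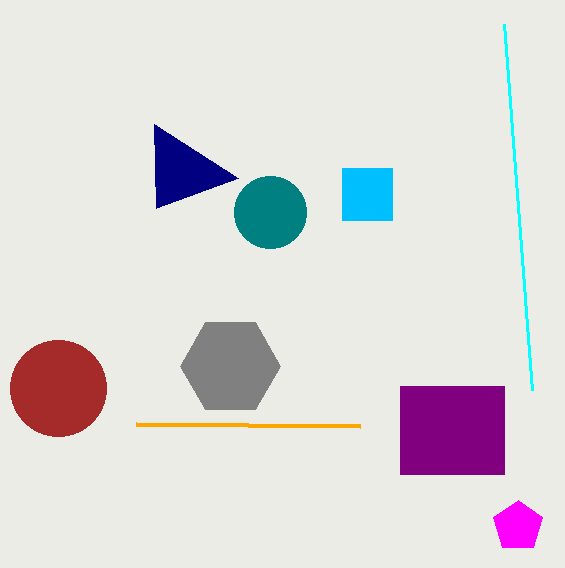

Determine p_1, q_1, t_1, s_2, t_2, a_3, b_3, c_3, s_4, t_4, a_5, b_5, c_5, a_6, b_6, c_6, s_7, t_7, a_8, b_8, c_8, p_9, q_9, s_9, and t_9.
p_1 = 342
q_1 = 168
t_1 = 220
s_2 = 532
t_2 = 390
a_3 = 230
b_3 = 366
c_3 = 50
s_4 = 360
t_4 = 426
a_5 = 518
b_5 = 526
c_5 = 26
a_6 = 270
b_6 = 212
c_6 = 36
s_7 = 156
t_7 = 208
a_8 = 58
b_8 = 388
c_8 = 48
p_9 = 400
q_9 = 386
s_9 = 504
t_9 = 474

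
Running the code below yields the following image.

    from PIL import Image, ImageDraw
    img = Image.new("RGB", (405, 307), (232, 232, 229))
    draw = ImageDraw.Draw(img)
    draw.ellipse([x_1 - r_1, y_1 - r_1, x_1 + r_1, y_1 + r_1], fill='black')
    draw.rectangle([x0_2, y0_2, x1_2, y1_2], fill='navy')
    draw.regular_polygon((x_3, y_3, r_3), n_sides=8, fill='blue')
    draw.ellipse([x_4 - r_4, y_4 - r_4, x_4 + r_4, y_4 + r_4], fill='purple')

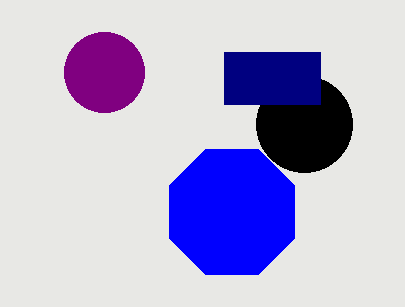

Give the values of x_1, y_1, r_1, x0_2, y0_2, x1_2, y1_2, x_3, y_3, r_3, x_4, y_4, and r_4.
x_1 = 304, y_1 = 124, r_1 = 48, x0_2 = 224, y0_2 = 52, x1_2 = 320, y1_2 = 104, x_3 = 232, y_3 = 212, r_3 = 68, x_4 = 104, y_4 = 72, r_4 = 40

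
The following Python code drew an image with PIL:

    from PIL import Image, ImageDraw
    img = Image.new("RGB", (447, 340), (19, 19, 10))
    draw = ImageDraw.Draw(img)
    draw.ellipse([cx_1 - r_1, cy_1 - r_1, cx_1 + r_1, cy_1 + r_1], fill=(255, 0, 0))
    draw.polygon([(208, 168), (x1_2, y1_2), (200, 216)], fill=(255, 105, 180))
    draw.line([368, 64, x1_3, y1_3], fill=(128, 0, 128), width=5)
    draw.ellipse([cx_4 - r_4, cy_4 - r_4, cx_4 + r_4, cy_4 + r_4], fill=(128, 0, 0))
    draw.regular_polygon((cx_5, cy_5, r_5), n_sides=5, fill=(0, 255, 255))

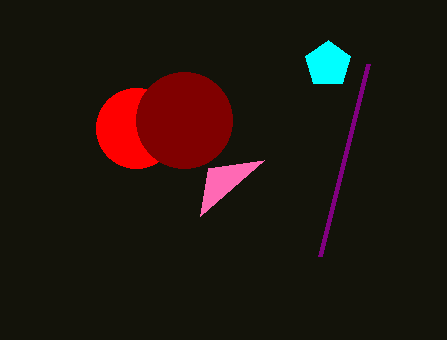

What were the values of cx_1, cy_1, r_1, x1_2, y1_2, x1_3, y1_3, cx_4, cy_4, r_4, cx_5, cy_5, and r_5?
cx_1 = 136; cy_1 = 128; r_1 = 40; x1_2 = 264; y1_2 = 160; x1_3 = 320; y1_3 = 256; cx_4 = 184; cy_4 = 120; r_4 = 48; cx_5 = 328; cy_5 = 64; r_5 = 24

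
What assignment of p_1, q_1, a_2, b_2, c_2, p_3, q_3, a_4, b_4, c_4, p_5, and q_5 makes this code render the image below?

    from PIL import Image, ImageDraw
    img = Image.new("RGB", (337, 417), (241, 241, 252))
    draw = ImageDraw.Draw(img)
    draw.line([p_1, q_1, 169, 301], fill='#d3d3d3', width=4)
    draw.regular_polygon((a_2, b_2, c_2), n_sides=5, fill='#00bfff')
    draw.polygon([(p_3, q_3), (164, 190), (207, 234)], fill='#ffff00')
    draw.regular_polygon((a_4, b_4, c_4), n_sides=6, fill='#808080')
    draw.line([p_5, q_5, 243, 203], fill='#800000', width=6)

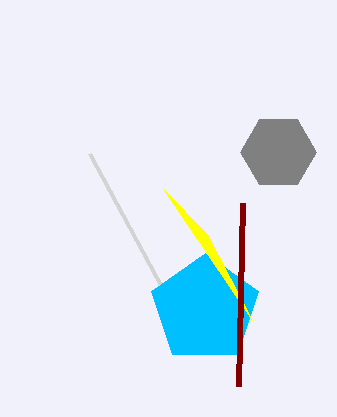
p_1 = 89
q_1 = 153
a_2 = 205
b_2 = 309
c_2 = 56
p_3 = 252
q_3 = 320
a_4 = 278
b_4 = 152
c_4 = 38
p_5 = 239
q_5 = 386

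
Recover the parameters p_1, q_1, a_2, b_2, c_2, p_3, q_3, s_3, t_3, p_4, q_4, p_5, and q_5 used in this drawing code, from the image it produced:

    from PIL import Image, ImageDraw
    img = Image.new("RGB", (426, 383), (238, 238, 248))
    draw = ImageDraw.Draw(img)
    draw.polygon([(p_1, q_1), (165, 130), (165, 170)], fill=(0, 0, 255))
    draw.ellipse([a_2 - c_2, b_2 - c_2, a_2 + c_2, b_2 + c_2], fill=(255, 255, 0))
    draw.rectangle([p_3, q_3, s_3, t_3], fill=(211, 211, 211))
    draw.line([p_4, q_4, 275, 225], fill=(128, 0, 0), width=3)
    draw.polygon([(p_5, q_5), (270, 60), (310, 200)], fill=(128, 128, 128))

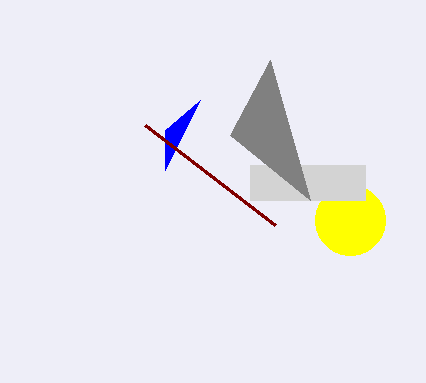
p_1 = 200, q_1 = 100, a_2 = 350, b_2 = 220, c_2 = 35, p_3 = 250, q_3 = 165, s_3 = 365, t_3 = 200, p_4 = 145, q_4 = 125, p_5 = 230, q_5 = 135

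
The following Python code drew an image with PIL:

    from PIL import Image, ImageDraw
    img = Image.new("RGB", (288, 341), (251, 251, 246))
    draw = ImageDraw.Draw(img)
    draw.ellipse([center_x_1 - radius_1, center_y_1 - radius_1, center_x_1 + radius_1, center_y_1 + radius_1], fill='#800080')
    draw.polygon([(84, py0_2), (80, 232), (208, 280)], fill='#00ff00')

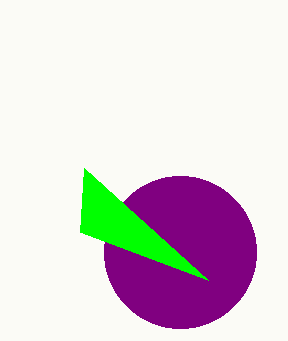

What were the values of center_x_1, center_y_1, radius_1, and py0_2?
center_x_1 = 180
center_y_1 = 252
radius_1 = 76
py0_2 = 168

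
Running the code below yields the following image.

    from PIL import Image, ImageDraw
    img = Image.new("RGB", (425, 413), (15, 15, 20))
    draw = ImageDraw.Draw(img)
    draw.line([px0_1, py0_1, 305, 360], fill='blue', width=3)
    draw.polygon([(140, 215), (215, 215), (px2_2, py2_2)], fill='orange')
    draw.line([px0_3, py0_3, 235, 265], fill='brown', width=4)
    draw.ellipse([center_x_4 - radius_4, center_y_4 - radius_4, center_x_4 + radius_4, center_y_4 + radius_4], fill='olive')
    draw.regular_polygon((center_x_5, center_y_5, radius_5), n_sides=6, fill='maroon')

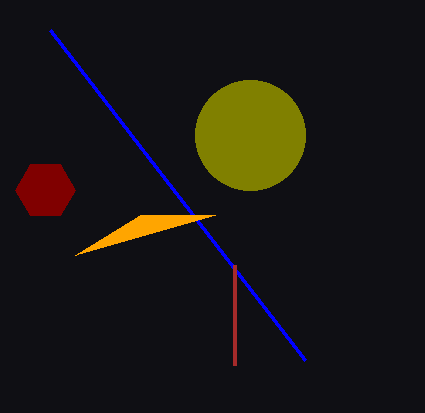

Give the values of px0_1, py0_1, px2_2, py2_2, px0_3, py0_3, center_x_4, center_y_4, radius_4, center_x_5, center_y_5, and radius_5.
px0_1 = 50
py0_1 = 30
px2_2 = 75
py2_2 = 255
px0_3 = 235
py0_3 = 365
center_x_4 = 250
center_y_4 = 135
radius_4 = 55
center_x_5 = 45
center_y_5 = 190
radius_5 = 30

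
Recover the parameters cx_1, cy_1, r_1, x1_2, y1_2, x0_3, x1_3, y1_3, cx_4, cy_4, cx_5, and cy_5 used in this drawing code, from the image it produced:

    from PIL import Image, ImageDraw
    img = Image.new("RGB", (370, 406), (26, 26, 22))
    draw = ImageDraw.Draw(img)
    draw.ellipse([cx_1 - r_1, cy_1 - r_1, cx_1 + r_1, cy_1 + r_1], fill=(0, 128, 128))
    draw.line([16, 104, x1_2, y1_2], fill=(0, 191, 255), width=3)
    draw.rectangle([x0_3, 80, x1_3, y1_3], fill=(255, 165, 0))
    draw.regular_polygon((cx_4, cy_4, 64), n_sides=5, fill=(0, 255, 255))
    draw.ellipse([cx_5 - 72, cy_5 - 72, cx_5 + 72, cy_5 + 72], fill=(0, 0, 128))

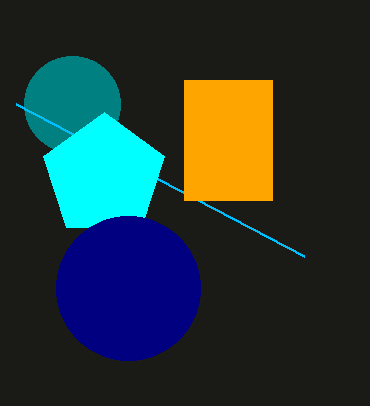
cx_1 = 72; cy_1 = 104; r_1 = 48; x1_2 = 304; y1_2 = 256; x0_3 = 184; x1_3 = 272; y1_3 = 200; cx_4 = 104; cy_4 = 176; cx_5 = 128; cy_5 = 288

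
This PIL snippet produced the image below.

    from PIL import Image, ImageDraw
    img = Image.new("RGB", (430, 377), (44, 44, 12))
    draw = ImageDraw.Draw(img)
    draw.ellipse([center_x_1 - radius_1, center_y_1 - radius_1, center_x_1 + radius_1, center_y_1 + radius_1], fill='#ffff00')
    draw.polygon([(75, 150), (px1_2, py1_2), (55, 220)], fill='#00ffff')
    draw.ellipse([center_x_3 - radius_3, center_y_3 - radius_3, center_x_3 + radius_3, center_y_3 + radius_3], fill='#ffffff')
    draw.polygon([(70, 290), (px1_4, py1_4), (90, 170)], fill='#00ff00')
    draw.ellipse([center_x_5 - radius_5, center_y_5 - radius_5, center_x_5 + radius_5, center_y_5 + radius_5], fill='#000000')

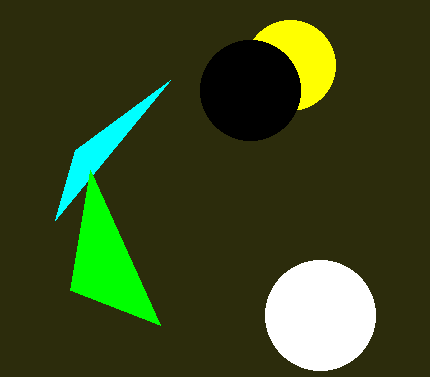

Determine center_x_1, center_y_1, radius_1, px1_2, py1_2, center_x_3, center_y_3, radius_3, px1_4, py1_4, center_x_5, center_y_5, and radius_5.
center_x_1 = 290
center_y_1 = 65
radius_1 = 45
px1_2 = 170
py1_2 = 80
center_x_3 = 320
center_y_3 = 315
radius_3 = 55
px1_4 = 160
py1_4 = 325
center_x_5 = 250
center_y_5 = 90
radius_5 = 50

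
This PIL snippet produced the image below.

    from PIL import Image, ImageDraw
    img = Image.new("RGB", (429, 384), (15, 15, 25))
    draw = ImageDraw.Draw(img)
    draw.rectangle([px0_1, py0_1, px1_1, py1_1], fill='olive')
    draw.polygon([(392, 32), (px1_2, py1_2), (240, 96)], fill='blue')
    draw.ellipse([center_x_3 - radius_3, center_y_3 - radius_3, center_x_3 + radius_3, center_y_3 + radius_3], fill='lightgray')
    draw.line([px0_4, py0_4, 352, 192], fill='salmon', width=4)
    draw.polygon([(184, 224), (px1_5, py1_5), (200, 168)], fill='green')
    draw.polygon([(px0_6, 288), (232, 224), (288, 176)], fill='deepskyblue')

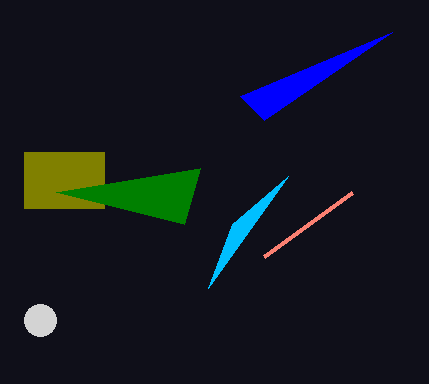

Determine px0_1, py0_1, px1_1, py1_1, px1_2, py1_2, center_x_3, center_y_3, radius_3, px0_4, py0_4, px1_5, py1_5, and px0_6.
px0_1 = 24; py0_1 = 152; px1_1 = 104; py1_1 = 208; px1_2 = 264; py1_2 = 120; center_x_3 = 40; center_y_3 = 320; radius_3 = 16; px0_4 = 264; py0_4 = 256; px1_5 = 56; py1_5 = 192; px0_6 = 208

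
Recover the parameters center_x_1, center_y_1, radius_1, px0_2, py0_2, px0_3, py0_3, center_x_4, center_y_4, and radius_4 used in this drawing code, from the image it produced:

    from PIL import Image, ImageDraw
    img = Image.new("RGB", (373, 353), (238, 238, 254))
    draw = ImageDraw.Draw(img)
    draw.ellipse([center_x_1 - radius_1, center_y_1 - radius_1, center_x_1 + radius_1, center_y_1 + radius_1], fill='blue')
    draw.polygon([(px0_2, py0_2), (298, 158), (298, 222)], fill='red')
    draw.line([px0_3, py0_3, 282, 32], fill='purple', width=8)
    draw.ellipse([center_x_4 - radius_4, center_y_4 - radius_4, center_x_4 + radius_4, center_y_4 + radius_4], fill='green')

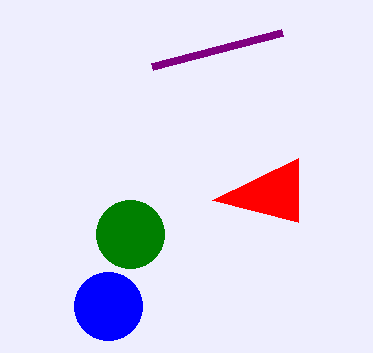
center_x_1 = 108
center_y_1 = 306
radius_1 = 34
px0_2 = 212
py0_2 = 200
px0_3 = 152
py0_3 = 66
center_x_4 = 130
center_y_4 = 234
radius_4 = 34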